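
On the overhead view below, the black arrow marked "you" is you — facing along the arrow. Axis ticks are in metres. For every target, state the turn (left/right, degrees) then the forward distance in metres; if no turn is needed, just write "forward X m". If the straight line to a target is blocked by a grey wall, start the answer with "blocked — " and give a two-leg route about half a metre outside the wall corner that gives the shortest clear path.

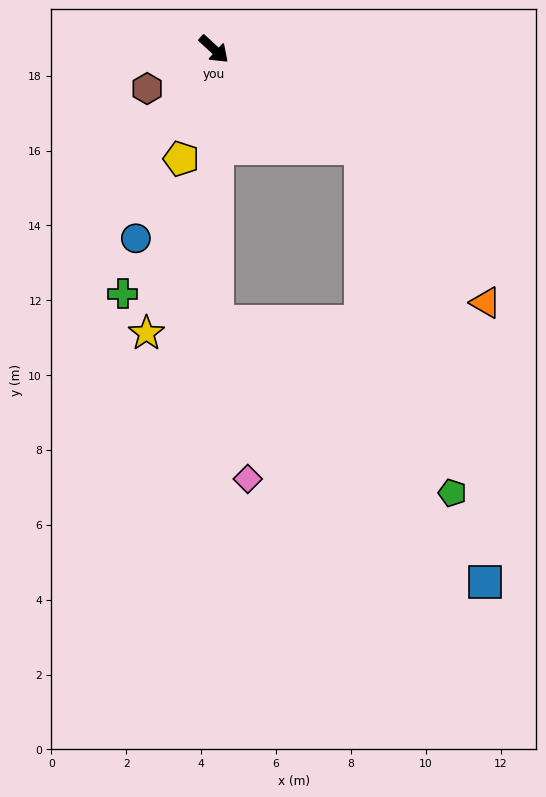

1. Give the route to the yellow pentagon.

turn right 64°, forward 3.1 m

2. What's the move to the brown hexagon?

turn right 107°, forward 2.1 m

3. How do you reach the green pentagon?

blocked — turn left 8°, forward 4.7 m, then turn right 40°, forward 9.5 m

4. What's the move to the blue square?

blocked — turn right 47°, forward 7.3 m, then turn left 45°, forward 10.0 m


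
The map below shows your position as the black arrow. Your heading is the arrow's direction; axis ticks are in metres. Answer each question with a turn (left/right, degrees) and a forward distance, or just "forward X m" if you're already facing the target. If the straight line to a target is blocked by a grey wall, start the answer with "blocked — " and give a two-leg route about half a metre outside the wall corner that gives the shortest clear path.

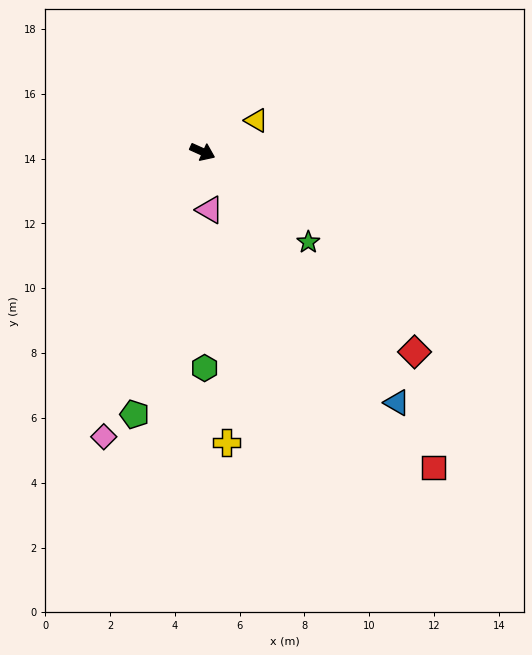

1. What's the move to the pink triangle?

turn right 59°, forward 1.8 m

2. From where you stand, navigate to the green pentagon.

turn right 80°, forward 8.4 m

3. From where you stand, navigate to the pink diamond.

turn right 85°, forward 9.3 m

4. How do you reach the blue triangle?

turn right 28°, forward 9.8 m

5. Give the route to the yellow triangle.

turn left 54°, forward 1.9 m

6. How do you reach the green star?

turn right 16°, forward 4.3 m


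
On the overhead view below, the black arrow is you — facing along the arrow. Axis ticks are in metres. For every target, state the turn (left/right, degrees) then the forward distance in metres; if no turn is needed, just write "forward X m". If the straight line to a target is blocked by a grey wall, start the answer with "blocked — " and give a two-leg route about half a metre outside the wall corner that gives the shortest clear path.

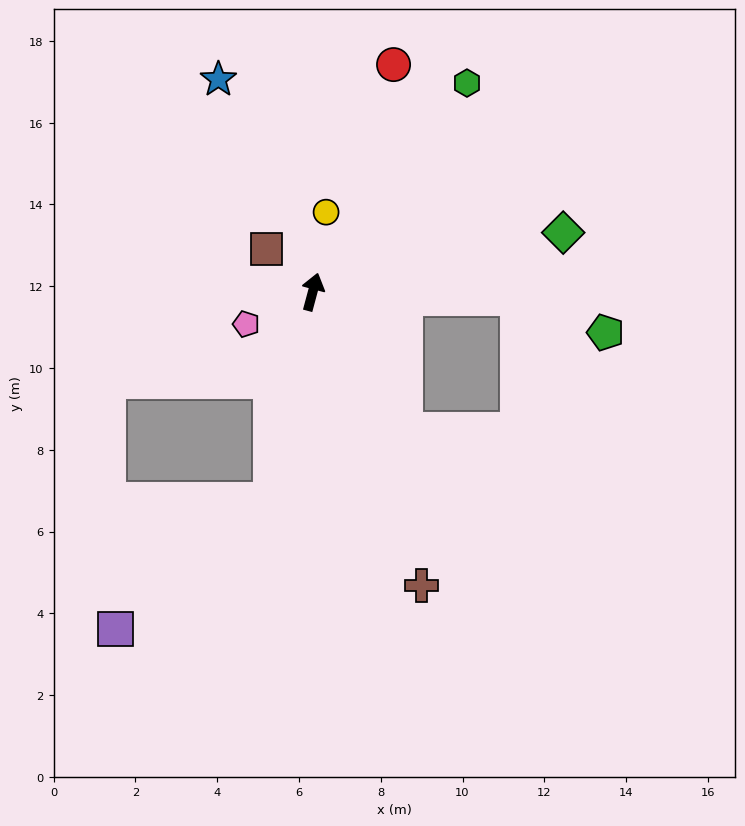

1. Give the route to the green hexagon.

turn right 21°, forward 6.4 m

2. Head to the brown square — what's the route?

turn left 62°, forward 1.5 m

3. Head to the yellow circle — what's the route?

turn left 5°, forward 2.0 m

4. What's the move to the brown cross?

turn right 145°, forward 7.7 m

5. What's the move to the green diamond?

turn right 62°, forward 6.3 m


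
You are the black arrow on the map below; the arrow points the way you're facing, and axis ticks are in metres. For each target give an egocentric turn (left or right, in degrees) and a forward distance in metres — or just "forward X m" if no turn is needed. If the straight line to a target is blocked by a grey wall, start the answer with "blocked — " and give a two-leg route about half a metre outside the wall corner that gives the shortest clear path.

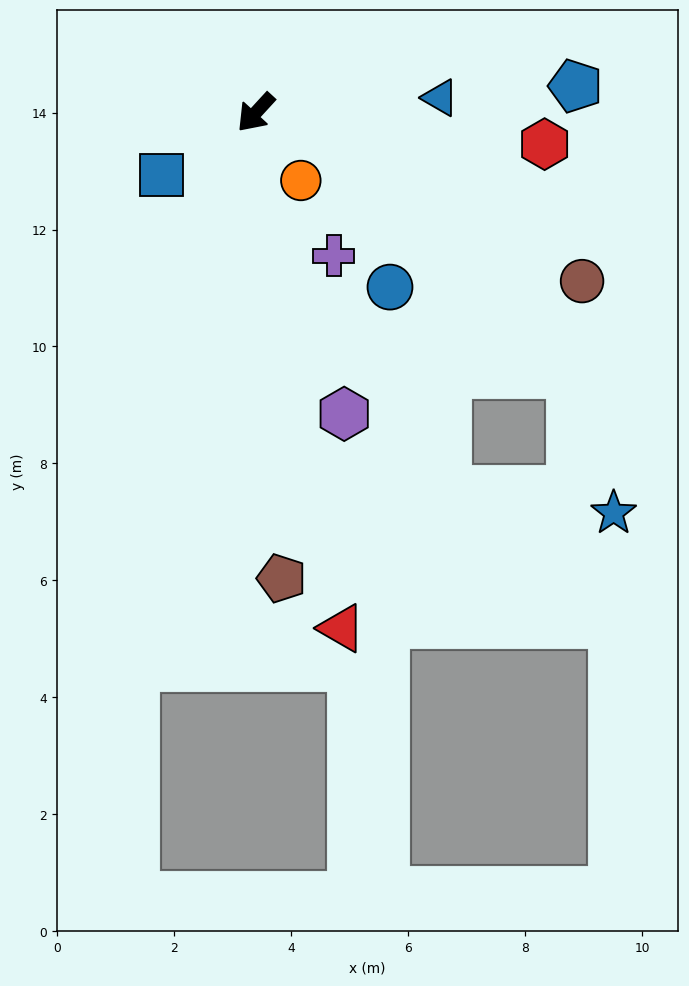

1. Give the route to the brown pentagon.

turn left 46°, forward 8.0 m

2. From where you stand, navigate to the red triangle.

turn left 52°, forward 8.9 m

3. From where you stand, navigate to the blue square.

turn right 14°, forward 1.9 m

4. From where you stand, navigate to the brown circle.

turn left 105°, forward 6.3 m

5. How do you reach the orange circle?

turn left 76°, forward 1.4 m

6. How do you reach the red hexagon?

turn left 126°, forward 5.0 m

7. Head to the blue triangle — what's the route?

turn left 137°, forward 3.2 m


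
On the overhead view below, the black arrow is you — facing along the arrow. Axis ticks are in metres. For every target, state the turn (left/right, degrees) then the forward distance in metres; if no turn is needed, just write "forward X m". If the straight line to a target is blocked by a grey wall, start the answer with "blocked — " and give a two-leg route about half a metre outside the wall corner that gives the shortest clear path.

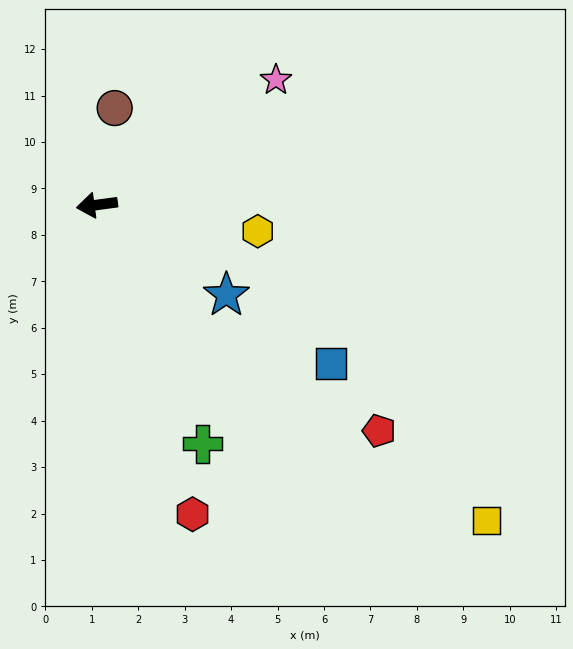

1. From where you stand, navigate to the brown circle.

turn right 108°, forward 2.1 m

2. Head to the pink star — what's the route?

turn right 153°, forward 4.7 m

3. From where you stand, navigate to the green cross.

turn left 106°, forward 5.6 m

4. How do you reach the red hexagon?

turn left 100°, forward 7.0 m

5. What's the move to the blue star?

turn left 138°, forward 3.4 m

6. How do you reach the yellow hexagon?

turn left 163°, forward 3.5 m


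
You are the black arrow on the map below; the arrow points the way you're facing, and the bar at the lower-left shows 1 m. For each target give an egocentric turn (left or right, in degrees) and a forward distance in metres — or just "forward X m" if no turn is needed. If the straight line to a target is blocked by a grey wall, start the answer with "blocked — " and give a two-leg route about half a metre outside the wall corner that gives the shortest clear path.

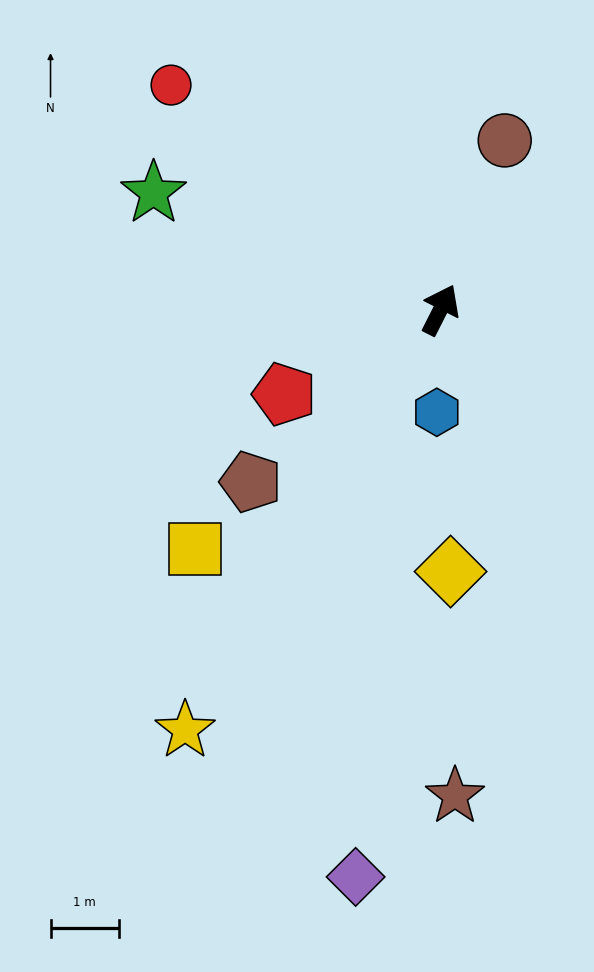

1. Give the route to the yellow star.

turn left 176°, forward 7.2 m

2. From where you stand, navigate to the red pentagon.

turn left 145°, forward 2.6 m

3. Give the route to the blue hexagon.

turn right 155°, forward 1.5 m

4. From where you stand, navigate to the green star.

turn left 95°, forward 4.5 m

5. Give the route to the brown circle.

turn left 6°, forward 2.6 m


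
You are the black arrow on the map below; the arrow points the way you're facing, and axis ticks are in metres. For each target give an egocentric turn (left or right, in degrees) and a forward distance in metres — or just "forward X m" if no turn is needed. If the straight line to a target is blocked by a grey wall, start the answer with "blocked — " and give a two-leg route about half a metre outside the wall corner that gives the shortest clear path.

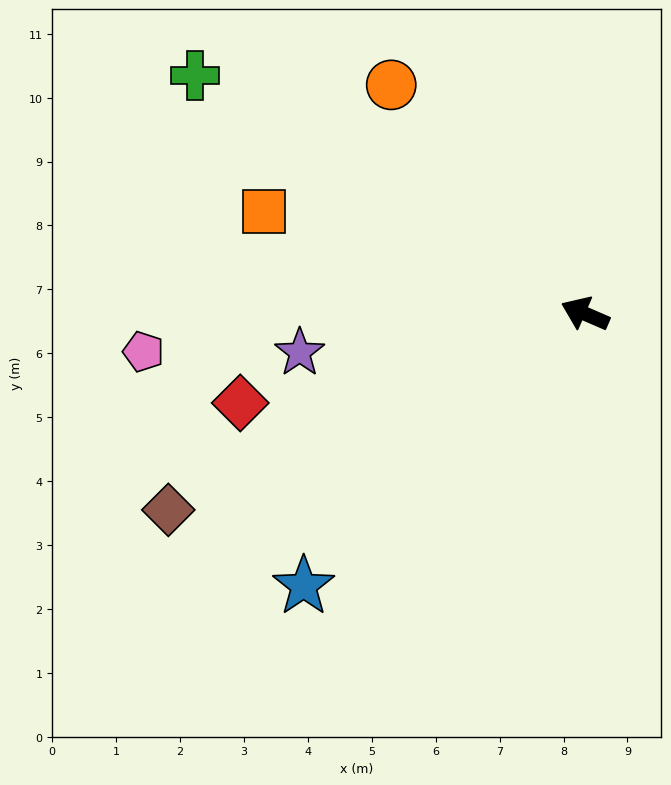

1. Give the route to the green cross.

turn right 8°, forward 7.2 m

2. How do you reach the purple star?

turn left 31°, forward 4.5 m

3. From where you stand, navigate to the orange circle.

turn right 26°, forward 4.7 m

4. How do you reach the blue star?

turn left 67°, forward 6.1 m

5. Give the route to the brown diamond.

turn left 49°, forward 7.2 m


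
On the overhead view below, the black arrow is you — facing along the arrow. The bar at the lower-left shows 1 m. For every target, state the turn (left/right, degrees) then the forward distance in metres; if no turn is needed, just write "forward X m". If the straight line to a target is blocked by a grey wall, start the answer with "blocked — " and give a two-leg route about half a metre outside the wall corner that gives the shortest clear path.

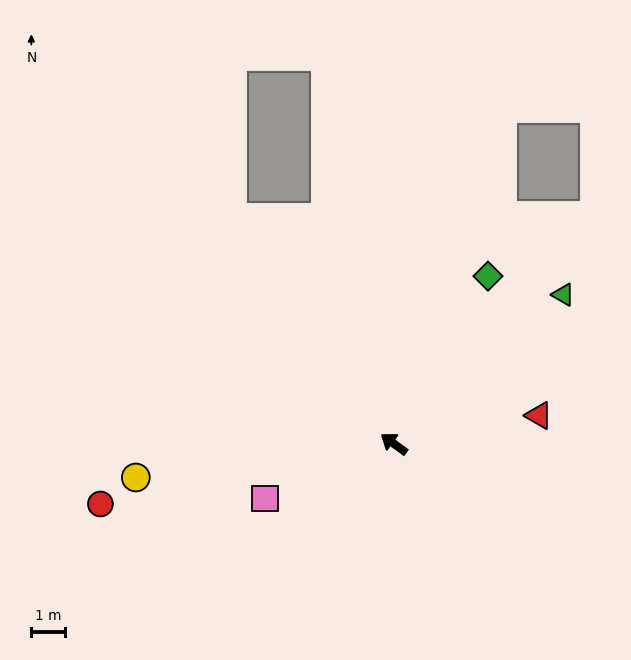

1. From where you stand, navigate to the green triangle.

turn right 103°, forward 6.7 m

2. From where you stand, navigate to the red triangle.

turn right 133°, forward 4.4 m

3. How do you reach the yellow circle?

turn left 43°, forward 7.7 m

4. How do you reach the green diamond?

turn right 83°, forward 5.7 m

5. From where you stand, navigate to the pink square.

turn left 59°, forward 4.1 m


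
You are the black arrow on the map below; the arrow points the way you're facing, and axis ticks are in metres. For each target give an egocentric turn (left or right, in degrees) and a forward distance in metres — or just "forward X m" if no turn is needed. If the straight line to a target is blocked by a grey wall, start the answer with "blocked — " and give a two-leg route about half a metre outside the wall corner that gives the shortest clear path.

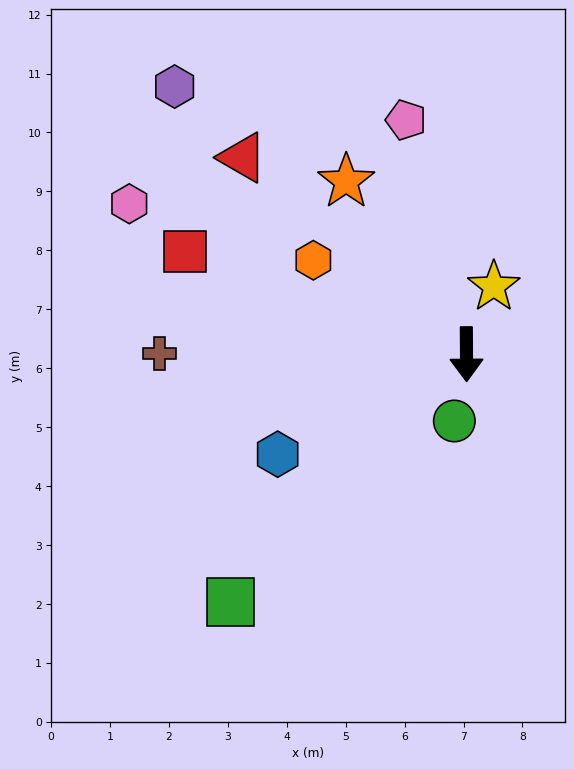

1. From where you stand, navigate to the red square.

turn right 110°, forward 5.1 m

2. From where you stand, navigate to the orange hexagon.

turn right 122°, forward 3.1 m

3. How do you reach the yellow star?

turn left 158°, forward 1.2 m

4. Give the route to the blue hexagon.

turn right 62°, forward 3.6 m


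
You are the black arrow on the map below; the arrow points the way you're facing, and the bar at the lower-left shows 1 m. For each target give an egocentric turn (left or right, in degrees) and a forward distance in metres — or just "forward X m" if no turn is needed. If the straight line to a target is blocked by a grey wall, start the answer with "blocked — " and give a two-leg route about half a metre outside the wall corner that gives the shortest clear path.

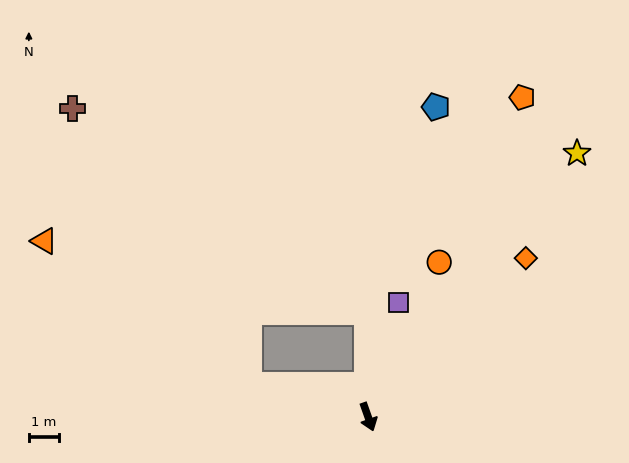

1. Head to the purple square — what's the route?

turn left 146°, forward 3.9 m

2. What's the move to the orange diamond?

turn left 116°, forward 7.3 m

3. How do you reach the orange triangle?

blocked — turn right 125°, forward 4.0 m, then turn right 19°, forward 8.2 m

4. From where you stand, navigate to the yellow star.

turn left 122°, forward 11.0 m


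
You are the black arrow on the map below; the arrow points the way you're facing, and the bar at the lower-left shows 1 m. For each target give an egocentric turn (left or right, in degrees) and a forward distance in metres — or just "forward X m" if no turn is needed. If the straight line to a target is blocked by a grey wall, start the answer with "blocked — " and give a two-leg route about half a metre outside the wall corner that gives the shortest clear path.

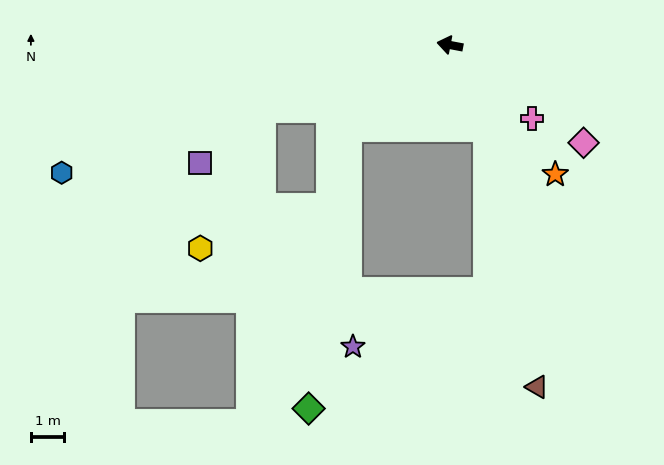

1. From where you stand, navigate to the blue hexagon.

turn left 29°, forward 12.2 m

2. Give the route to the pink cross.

turn left 149°, forward 3.3 m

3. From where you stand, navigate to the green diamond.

blocked — turn left 50°, forward 3.9 m, then turn left 43°, forward 8.5 m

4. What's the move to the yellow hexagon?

blocked — turn left 30°, forward 5.9 m, then turn left 47°, forward 4.6 m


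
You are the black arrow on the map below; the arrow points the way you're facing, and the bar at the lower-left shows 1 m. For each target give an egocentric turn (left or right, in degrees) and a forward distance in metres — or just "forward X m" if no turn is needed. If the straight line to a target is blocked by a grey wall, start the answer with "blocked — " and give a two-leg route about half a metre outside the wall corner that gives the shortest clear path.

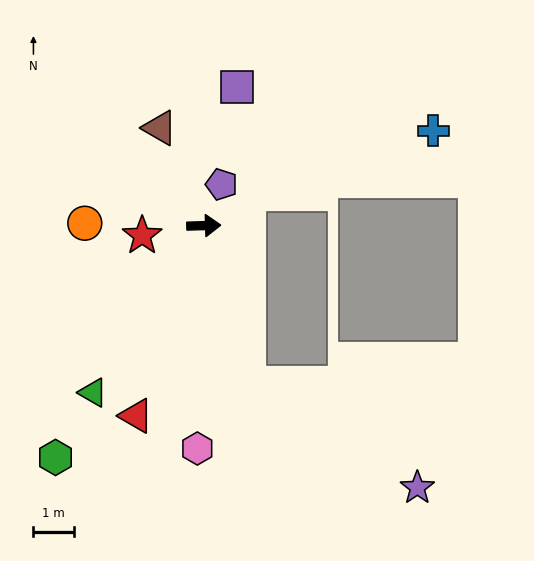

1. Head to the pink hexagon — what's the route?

turn right 93°, forward 5.6 m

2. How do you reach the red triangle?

turn right 111°, forward 5.0 m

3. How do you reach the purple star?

blocked — turn right 76°, forward 4.1 m, then turn left 42°, forward 4.9 m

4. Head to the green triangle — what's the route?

turn right 125°, forward 5.0 m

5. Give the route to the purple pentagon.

turn left 65°, forward 1.1 m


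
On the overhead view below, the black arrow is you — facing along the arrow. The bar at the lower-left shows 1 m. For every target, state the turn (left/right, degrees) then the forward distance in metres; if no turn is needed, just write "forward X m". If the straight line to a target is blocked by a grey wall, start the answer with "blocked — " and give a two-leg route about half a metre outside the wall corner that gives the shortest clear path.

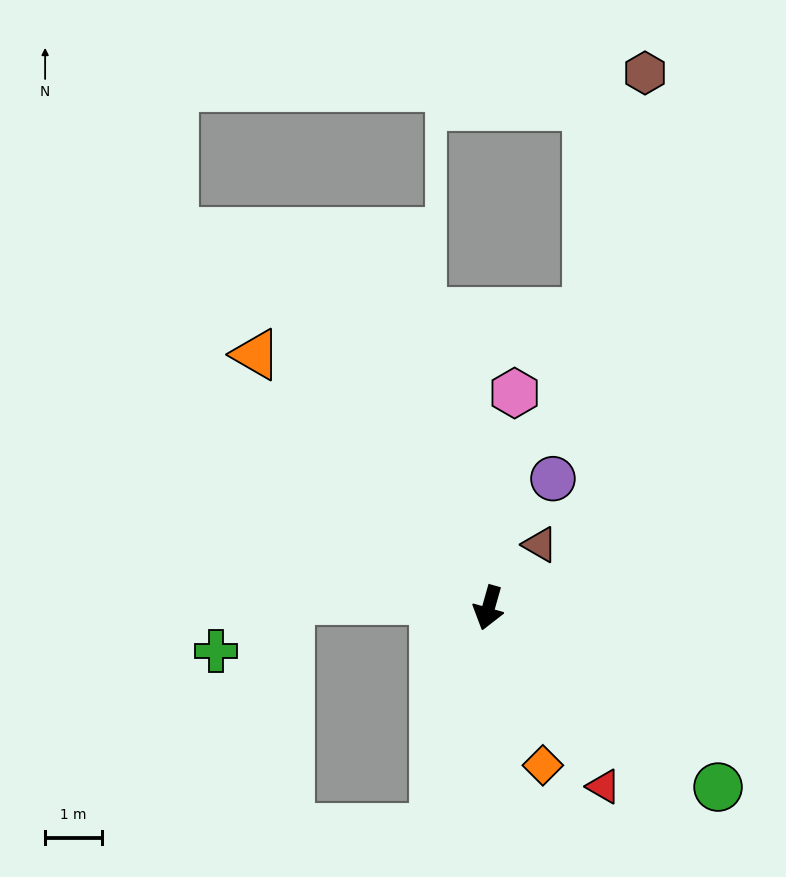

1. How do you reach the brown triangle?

turn left 157°, forward 1.4 m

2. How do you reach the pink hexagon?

turn right 171°, forward 3.8 m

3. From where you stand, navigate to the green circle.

turn left 68°, forward 5.1 m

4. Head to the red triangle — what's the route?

turn left 49°, forward 3.7 m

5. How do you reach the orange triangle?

turn right 122°, forward 6.0 m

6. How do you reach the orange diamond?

turn left 35°, forward 2.9 m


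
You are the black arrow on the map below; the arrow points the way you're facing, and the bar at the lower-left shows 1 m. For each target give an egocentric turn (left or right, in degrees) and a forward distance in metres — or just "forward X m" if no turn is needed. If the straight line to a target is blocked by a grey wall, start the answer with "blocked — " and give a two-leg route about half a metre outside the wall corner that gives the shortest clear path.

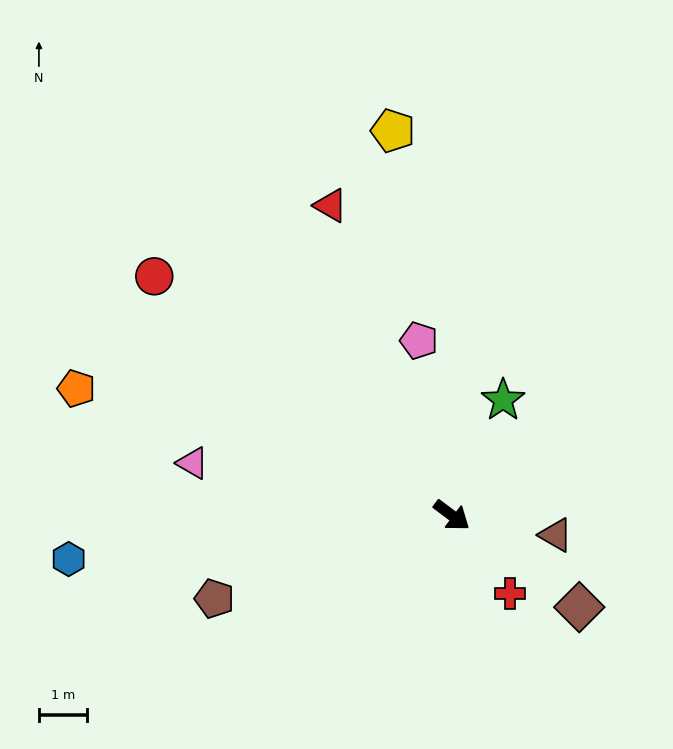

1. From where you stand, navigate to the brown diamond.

forward 3.3 m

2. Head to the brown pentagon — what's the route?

turn right 124°, forward 5.2 m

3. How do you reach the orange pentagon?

turn right 162°, forward 8.3 m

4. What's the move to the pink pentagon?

turn left 138°, forward 3.7 m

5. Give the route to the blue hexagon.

turn right 137°, forward 8.0 m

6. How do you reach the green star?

turn left 103°, forward 2.6 m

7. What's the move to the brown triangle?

turn left 26°, forward 2.2 m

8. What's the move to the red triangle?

turn left 148°, forward 6.9 m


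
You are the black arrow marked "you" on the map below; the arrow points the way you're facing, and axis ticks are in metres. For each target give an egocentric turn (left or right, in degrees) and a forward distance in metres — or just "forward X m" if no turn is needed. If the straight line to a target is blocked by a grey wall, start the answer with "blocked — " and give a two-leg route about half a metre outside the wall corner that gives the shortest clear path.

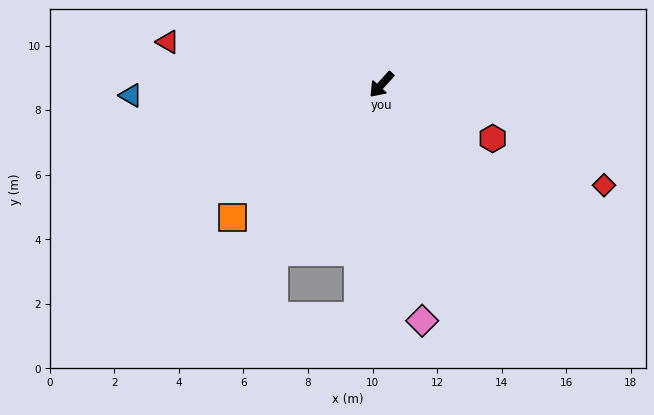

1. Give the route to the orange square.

turn right 6°, forward 6.2 m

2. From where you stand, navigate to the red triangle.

turn right 59°, forward 6.8 m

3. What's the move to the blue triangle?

turn right 45°, forward 7.8 m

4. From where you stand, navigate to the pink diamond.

turn left 52°, forward 7.4 m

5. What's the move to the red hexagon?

turn left 107°, forward 3.8 m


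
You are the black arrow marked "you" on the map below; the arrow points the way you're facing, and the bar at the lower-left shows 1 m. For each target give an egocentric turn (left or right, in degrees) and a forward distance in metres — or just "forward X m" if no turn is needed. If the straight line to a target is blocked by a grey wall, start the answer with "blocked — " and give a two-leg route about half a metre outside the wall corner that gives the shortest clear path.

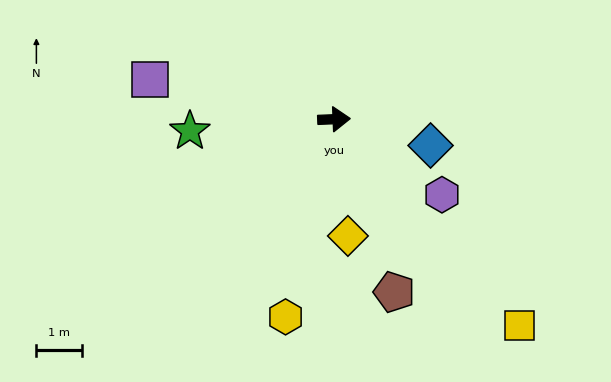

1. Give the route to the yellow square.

turn right 50°, forward 6.1 m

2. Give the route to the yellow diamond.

turn right 86°, forward 2.6 m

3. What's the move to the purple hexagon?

turn right 37°, forward 2.9 m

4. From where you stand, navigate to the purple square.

turn left 165°, forward 4.2 m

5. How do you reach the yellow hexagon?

turn right 106°, forward 4.5 m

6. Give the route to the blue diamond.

turn right 18°, forward 2.2 m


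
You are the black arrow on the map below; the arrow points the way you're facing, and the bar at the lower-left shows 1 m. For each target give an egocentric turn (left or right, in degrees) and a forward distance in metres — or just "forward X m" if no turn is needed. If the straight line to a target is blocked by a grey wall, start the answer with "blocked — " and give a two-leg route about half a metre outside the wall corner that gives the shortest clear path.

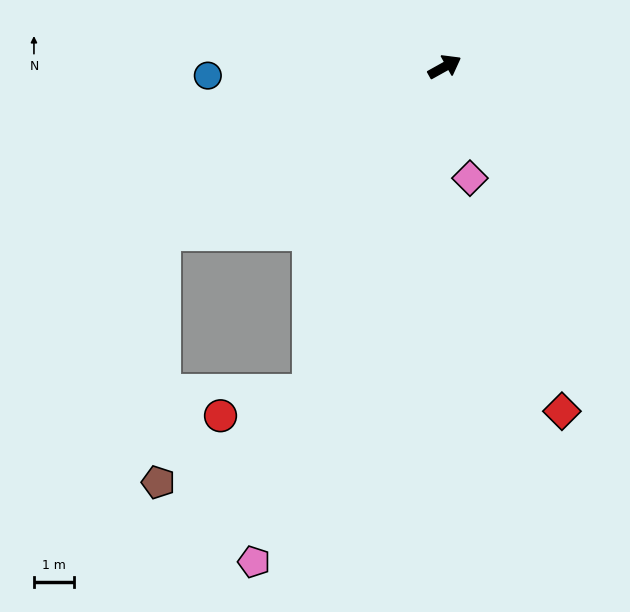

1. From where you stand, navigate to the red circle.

blocked — turn right 142°, forward 8.8 m, then turn right 51°, forward 2.3 m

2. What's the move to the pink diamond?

turn right 106°, forward 2.9 m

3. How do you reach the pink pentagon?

turn right 140°, forward 13.3 m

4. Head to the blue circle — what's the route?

turn left 153°, forward 5.9 m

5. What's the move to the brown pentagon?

blocked — turn right 142°, forward 8.8 m, then turn right 36°, forward 4.4 m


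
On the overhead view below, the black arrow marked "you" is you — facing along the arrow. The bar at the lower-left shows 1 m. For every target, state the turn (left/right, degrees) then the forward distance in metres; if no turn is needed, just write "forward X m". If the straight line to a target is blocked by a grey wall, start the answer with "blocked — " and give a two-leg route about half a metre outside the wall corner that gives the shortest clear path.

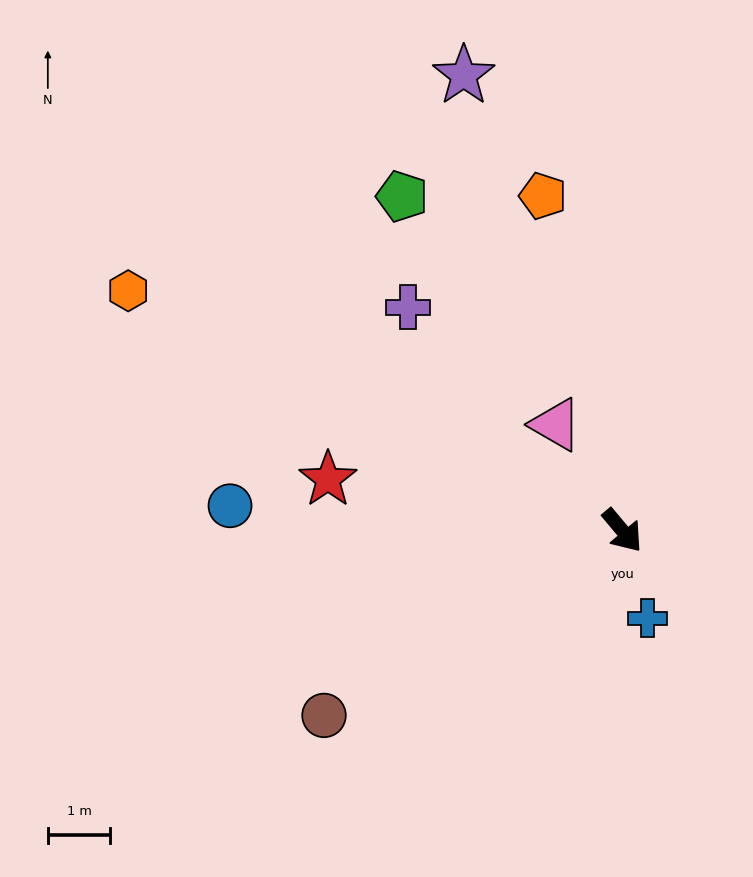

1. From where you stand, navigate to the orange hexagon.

turn right 156°, forward 8.8 m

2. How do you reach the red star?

turn right 140°, forward 4.8 m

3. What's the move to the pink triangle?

turn left 172°, forward 2.0 m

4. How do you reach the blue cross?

turn right 24°, forward 1.5 m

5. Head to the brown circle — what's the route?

turn right 98°, forward 5.6 m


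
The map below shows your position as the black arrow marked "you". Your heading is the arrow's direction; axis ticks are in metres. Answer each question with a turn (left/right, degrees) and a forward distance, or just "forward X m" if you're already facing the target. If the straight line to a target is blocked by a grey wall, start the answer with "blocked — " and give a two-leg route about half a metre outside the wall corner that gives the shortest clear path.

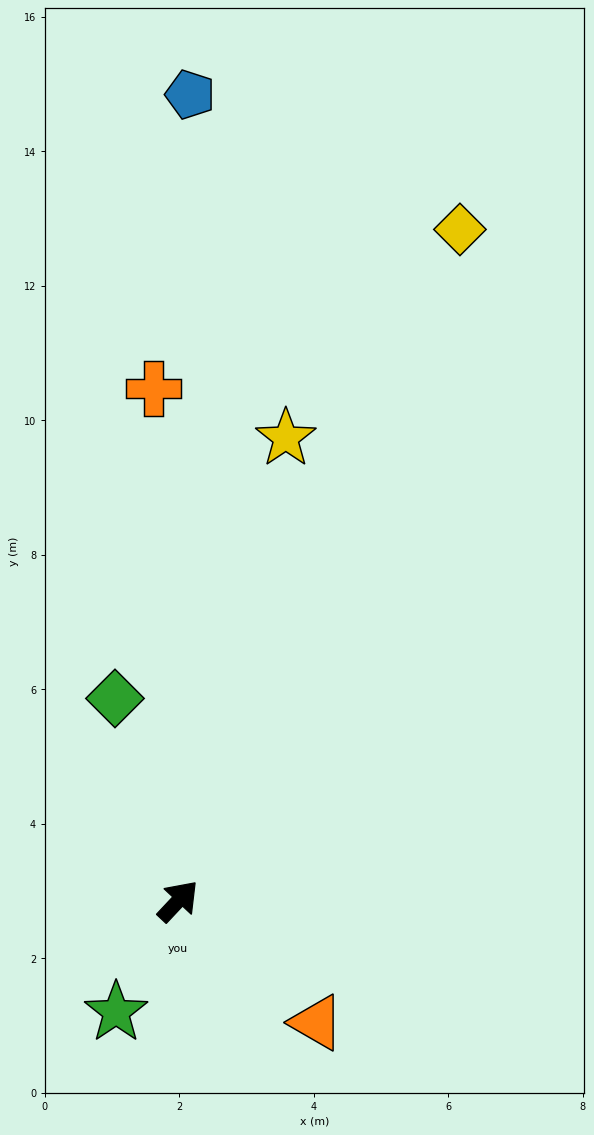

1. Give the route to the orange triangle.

turn right 88°, forward 2.7 m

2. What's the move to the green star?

turn right 166°, forward 1.9 m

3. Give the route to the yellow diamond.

turn left 20°, forward 10.8 m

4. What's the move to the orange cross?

turn left 46°, forward 7.6 m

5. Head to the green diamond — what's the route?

turn left 60°, forward 3.2 m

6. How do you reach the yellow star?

turn left 30°, forward 7.1 m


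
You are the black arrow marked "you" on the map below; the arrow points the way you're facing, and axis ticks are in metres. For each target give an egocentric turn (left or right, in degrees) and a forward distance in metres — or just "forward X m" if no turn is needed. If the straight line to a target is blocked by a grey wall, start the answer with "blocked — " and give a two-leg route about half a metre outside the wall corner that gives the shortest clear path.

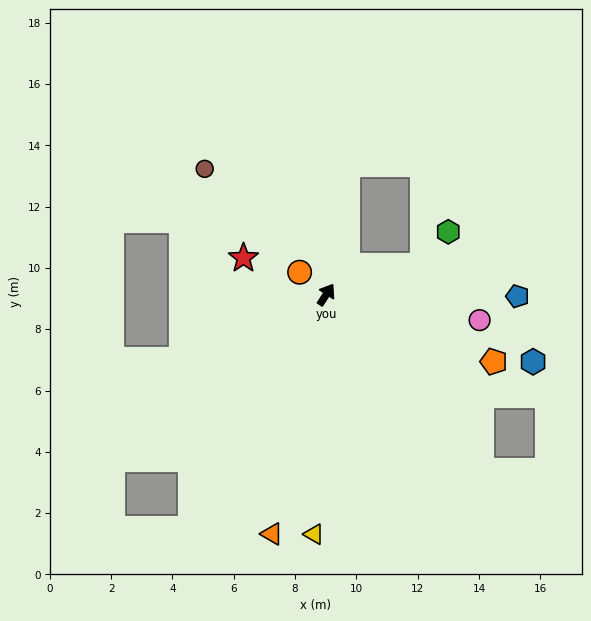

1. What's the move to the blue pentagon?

turn right 58°, forward 6.2 m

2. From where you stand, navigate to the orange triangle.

turn right 160°, forward 8.0 m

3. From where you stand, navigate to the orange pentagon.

turn right 79°, forward 5.9 m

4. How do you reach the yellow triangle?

turn right 150°, forward 7.8 m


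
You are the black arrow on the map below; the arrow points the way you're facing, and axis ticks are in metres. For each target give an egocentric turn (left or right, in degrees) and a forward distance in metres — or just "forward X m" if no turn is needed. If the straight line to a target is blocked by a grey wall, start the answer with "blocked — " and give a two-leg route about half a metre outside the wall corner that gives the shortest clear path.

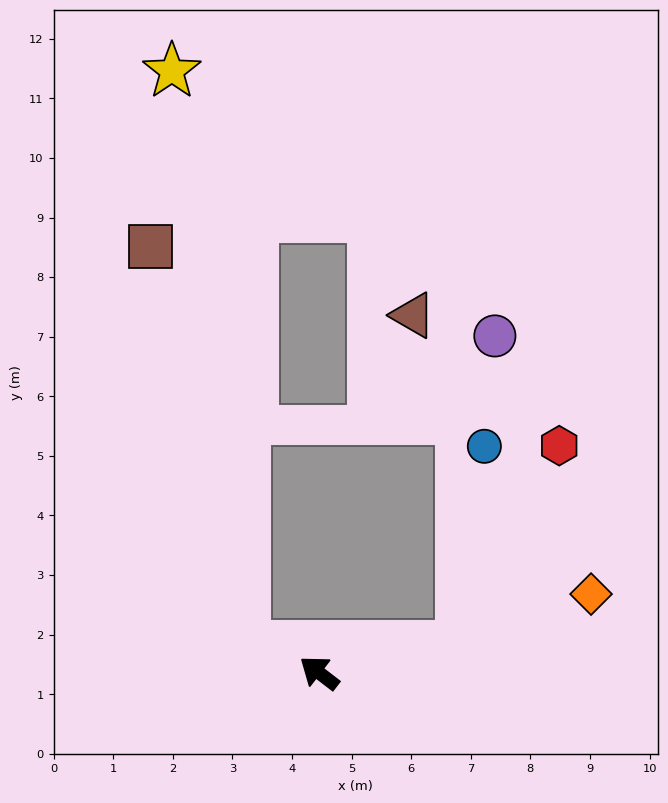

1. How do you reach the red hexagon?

blocked — turn right 132°, forward 2.4 m, then turn left 53°, forward 3.7 m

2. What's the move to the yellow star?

blocked — turn left 18°, forward 1.3 m, then turn right 63°, forward 9.7 m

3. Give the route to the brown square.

blocked — turn left 18°, forward 1.3 m, then turn right 57°, forward 6.9 m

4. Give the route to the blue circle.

blocked — turn right 132°, forward 2.4 m, then turn left 73°, forward 3.4 m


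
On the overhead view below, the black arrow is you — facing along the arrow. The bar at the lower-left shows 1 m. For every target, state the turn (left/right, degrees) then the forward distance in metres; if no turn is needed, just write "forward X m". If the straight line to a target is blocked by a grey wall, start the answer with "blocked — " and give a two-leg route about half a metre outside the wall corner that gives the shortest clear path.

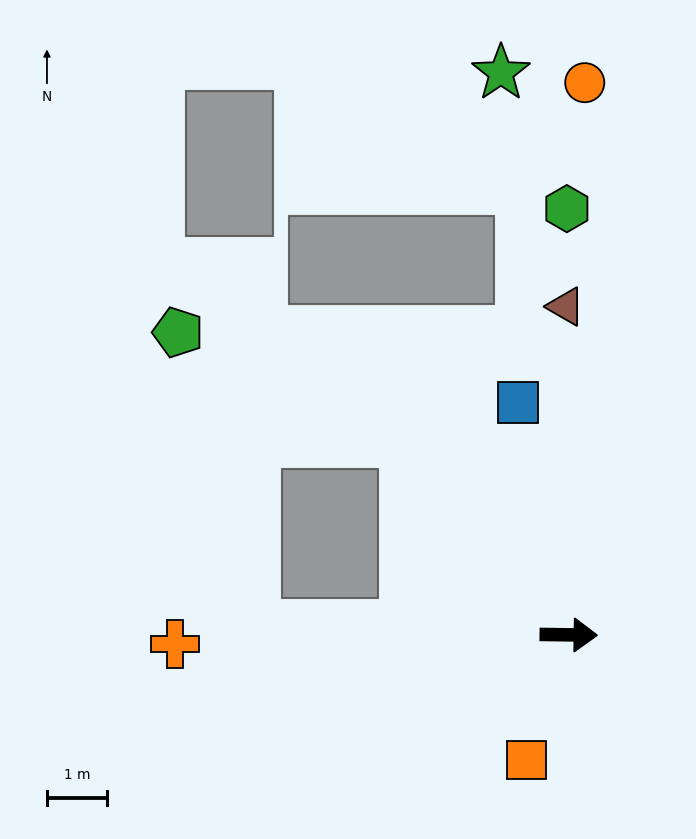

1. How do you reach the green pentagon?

blocked — turn left 131°, forward 4.2 m, then turn left 24°, forward 4.2 m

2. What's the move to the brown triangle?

turn left 91°, forward 5.5 m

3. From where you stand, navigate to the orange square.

turn right 108°, forward 2.2 m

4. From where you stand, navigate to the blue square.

turn left 103°, forward 4.0 m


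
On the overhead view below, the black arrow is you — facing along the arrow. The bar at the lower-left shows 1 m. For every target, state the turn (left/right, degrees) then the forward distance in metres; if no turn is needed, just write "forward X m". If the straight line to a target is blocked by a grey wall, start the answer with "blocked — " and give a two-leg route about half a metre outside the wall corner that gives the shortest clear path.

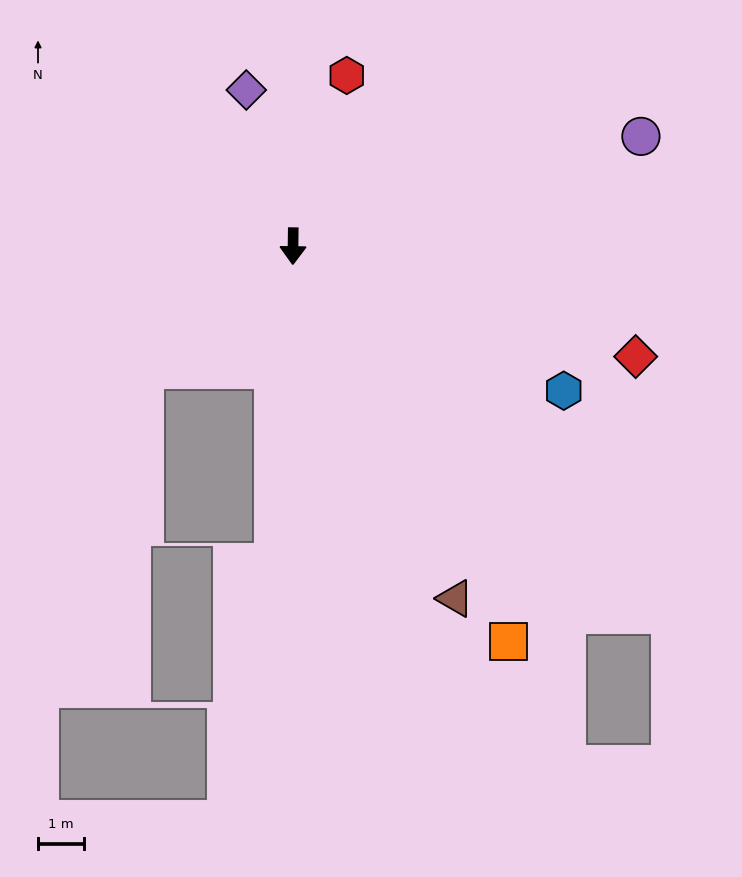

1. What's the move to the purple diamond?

turn right 163°, forward 3.6 m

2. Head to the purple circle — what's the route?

turn left 108°, forward 8.0 m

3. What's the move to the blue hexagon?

turn left 63°, forward 6.7 m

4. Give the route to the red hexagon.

turn left 163°, forward 3.9 m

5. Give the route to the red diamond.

turn left 73°, forward 7.9 m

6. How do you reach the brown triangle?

turn left 25°, forward 8.5 m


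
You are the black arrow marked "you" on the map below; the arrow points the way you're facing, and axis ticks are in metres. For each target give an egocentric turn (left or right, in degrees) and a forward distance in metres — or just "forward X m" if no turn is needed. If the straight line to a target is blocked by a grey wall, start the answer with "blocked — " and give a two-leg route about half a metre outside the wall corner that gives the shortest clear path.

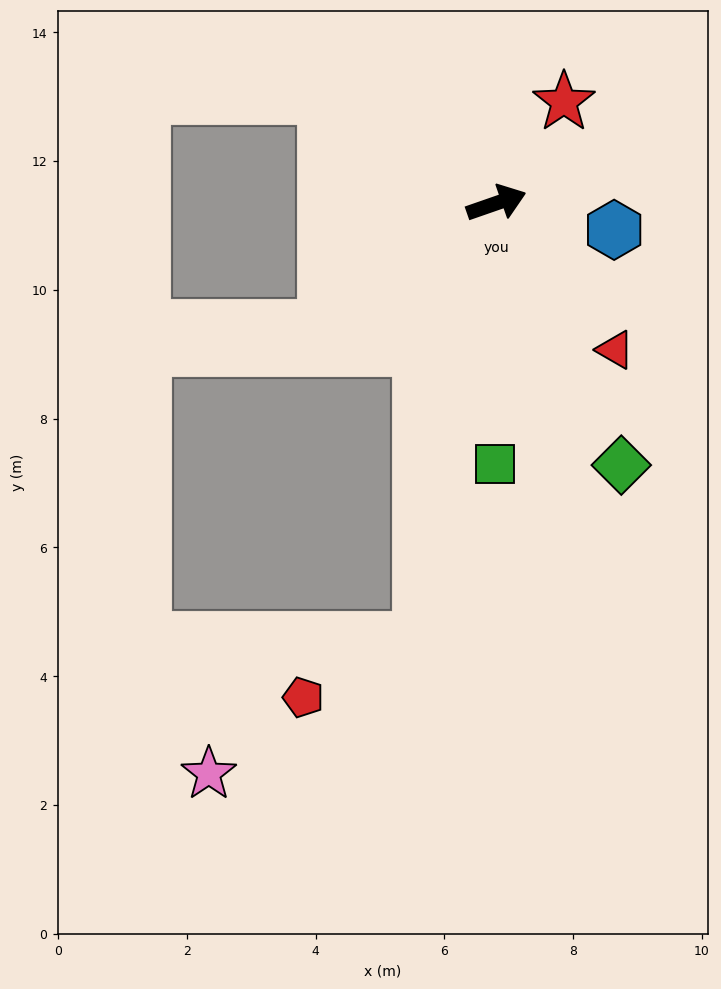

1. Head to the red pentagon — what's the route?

blocked — turn right 119°, forward 6.9 m, then turn right 54°, forward 2.0 m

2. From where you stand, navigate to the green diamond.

turn right 84°, forward 4.5 m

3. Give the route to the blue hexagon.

turn right 32°, forward 1.9 m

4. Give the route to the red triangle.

turn right 70°, forward 2.9 m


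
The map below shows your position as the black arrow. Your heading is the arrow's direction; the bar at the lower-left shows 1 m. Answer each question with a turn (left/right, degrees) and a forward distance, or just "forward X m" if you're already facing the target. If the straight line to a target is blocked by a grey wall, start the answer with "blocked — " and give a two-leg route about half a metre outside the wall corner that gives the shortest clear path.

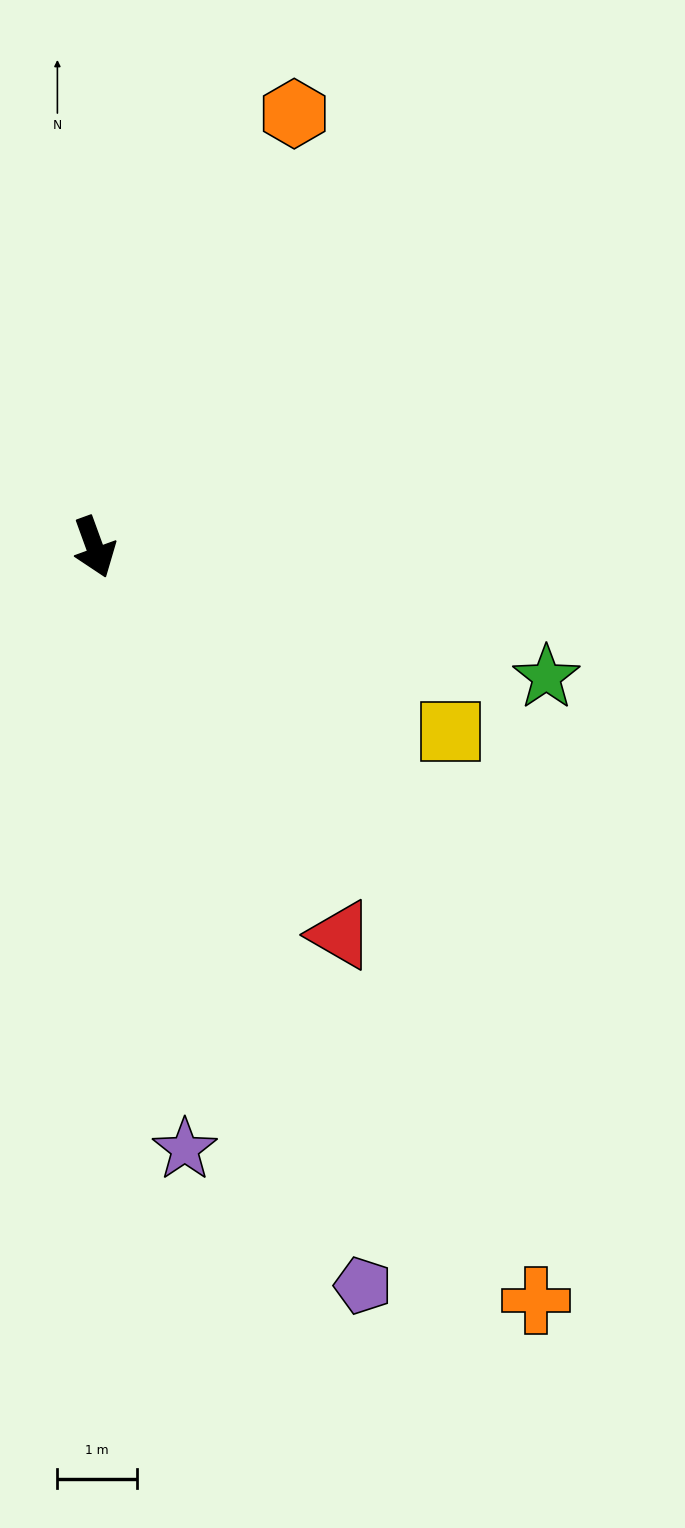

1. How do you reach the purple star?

turn right 11°, forward 7.7 m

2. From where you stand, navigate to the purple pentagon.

forward 9.9 m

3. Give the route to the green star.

turn left 54°, forward 5.9 m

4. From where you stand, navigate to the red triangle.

turn left 12°, forward 5.8 m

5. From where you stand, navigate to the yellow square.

turn left 43°, forward 5.1 m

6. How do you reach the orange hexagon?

turn left 135°, forward 6.0 m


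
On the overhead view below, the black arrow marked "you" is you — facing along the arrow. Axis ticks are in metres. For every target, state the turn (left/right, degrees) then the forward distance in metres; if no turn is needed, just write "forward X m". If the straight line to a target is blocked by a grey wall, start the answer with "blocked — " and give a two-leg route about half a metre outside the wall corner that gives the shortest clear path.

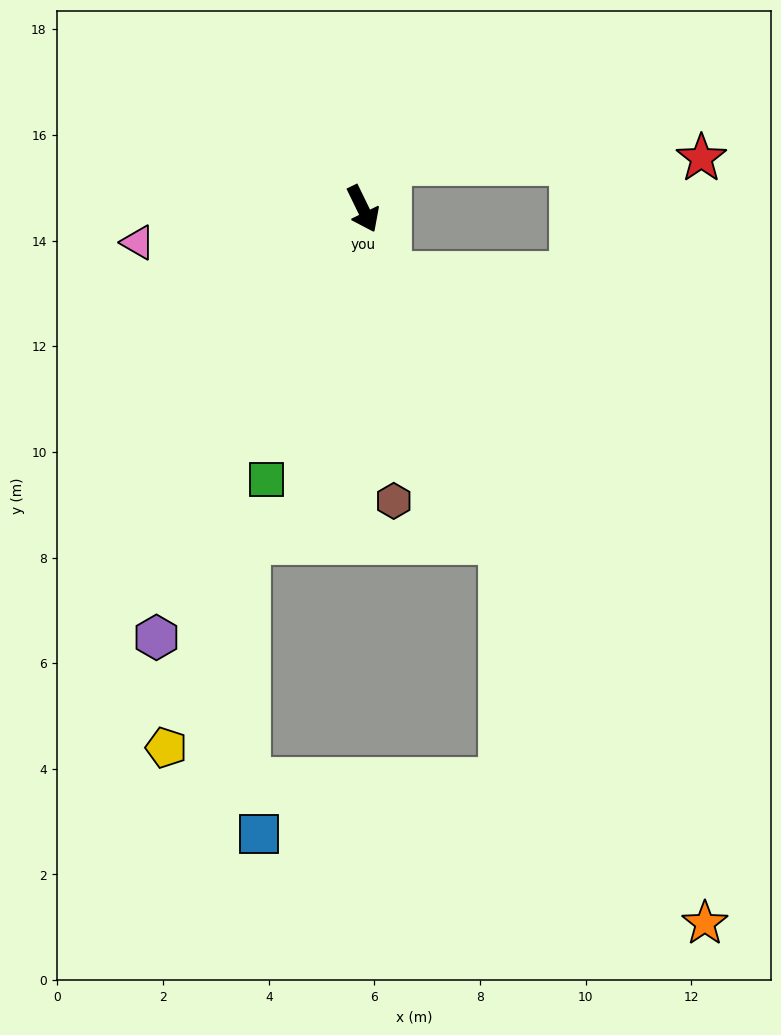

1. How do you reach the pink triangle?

turn right 107°, forward 4.3 m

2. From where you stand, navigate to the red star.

blocked — turn left 125°, forward 1.0 m, then turn right 60°, forward 5.9 m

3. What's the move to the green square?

turn right 45°, forward 5.4 m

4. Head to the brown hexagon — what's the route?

turn right 20°, forward 5.6 m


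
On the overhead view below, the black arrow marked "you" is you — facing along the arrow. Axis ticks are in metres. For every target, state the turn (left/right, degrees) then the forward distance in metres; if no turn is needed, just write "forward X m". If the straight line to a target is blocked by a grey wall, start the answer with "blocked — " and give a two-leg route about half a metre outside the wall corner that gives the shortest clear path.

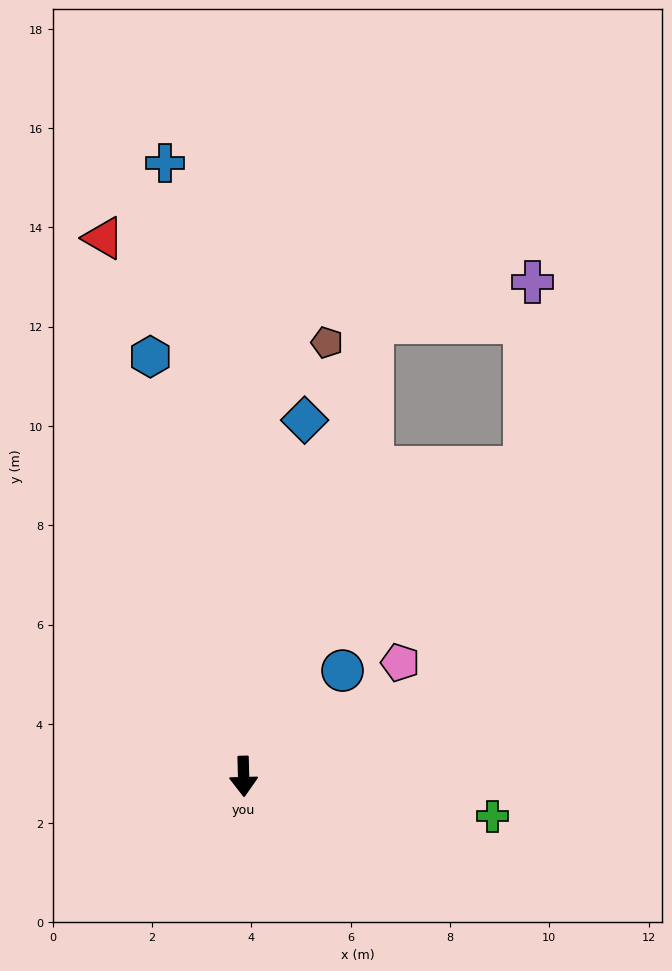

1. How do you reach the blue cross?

turn right 174°, forward 12.5 m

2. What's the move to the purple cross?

blocked — turn left 163°, forward 9.5 m, then turn right 60°, forward 3.3 m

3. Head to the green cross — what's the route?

turn left 79°, forward 5.1 m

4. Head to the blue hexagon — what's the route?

turn right 169°, forward 8.7 m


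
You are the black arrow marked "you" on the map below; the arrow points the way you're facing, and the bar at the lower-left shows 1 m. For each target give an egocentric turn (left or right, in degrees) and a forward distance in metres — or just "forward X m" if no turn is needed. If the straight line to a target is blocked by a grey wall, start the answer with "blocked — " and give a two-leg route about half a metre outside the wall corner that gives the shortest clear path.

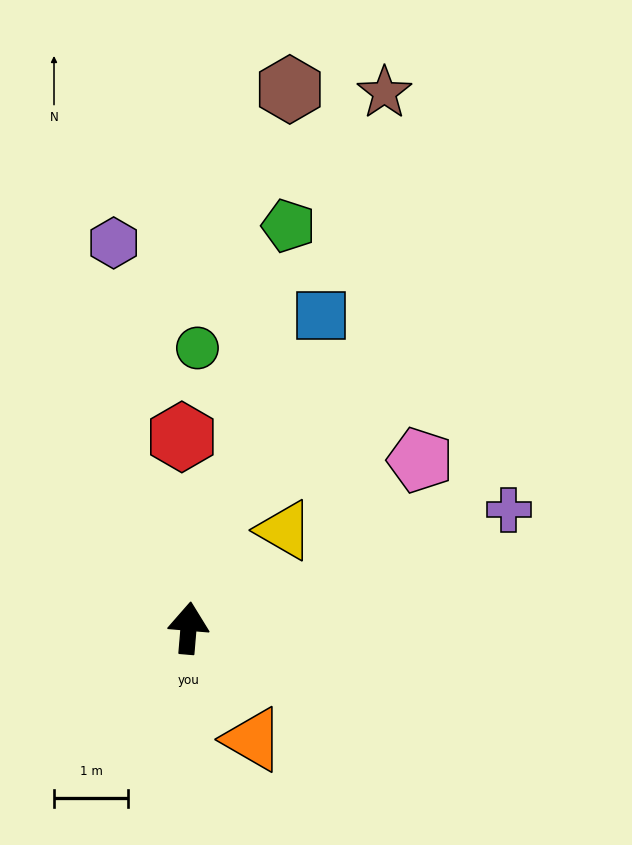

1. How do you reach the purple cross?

turn right 65°, forward 4.6 m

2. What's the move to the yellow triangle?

turn right 40°, forward 1.8 m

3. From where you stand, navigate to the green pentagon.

turn right 9°, forward 5.6 m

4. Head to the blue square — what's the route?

turn right 18°, forward 4.6 m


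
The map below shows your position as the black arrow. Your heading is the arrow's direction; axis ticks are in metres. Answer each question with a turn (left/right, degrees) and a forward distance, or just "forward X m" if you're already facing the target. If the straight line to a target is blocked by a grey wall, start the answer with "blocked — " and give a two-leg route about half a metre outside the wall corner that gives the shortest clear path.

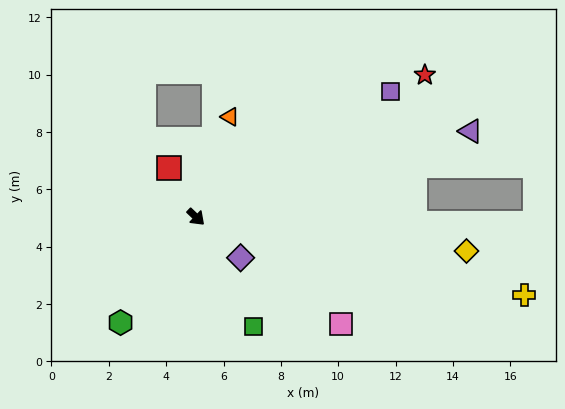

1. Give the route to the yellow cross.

turn left 30°, forward 11.8 m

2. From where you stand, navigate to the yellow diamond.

turn left 36°, forward 9.5 m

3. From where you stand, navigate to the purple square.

turn left 77°, forward 8.1 m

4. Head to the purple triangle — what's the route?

turn left 61°, forward 10.0 m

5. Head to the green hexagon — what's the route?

turn right 82°, forward 4.5 m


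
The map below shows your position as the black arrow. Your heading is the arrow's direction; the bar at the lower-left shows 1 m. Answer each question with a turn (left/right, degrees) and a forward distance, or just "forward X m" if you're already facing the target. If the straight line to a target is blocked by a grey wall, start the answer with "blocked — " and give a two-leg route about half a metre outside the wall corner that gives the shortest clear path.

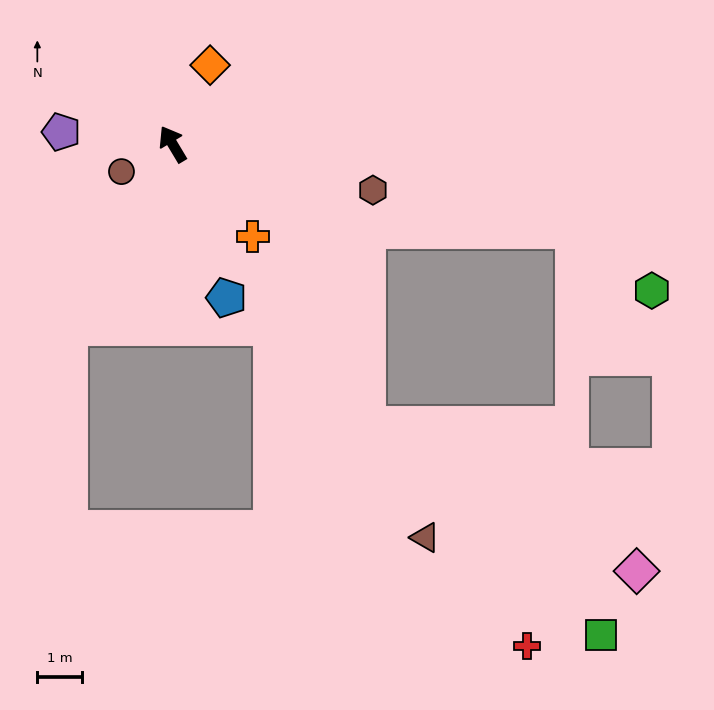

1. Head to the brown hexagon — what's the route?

turn right 134°, forward 4.6 m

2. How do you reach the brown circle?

turn left 87°, forward 1.3 m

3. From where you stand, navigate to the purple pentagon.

turn left 53°, forward 2.5 m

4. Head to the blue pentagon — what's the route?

turn left 168°, forward 3.7 m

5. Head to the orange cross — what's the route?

turn right 170°, forward 2.7 m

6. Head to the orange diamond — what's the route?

turn right 56°, forward 2.0 m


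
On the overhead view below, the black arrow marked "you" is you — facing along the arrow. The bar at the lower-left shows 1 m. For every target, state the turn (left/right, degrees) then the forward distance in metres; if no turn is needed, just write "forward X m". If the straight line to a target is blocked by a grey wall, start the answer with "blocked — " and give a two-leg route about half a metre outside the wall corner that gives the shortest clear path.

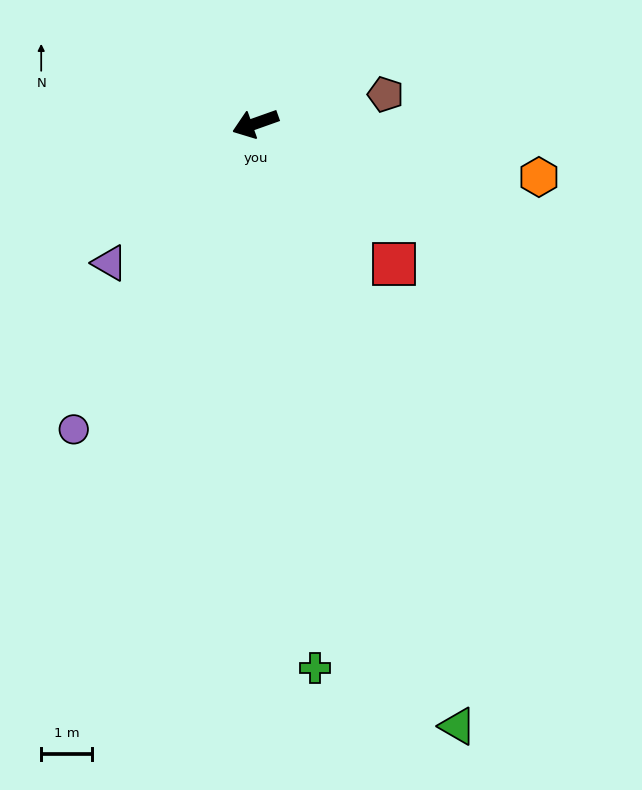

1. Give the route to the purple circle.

turn left 40°, forward 7.0 m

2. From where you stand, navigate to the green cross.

turn left 77°, forward 10.7 m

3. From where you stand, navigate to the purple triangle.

turn left 24°, forward 4.0 m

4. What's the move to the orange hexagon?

turn left 150°, forward 5.7 m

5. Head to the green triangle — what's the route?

turn left 89°, forward 12.5 m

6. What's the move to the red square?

turn left 115°, forward 3.9 m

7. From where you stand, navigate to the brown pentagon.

turn left 173°, forward 2.6 m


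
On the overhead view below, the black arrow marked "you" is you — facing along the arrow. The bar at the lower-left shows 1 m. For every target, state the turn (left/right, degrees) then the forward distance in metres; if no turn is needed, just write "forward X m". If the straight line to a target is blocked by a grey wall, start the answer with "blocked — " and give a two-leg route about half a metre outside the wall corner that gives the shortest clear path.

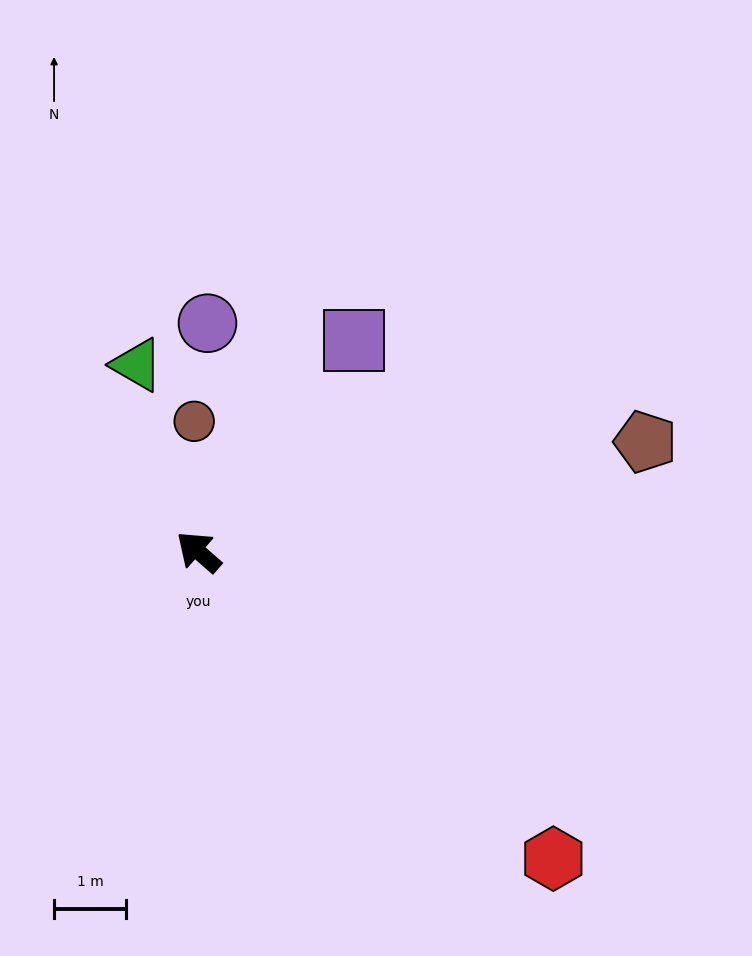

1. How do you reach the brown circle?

turn right 47°, forward 1.8 m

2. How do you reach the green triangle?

turn right 31°, forward 2.7 m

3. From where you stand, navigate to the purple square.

turn right 85°, forward 3.7 m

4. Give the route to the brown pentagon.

turn right 125°, forward 6.4 m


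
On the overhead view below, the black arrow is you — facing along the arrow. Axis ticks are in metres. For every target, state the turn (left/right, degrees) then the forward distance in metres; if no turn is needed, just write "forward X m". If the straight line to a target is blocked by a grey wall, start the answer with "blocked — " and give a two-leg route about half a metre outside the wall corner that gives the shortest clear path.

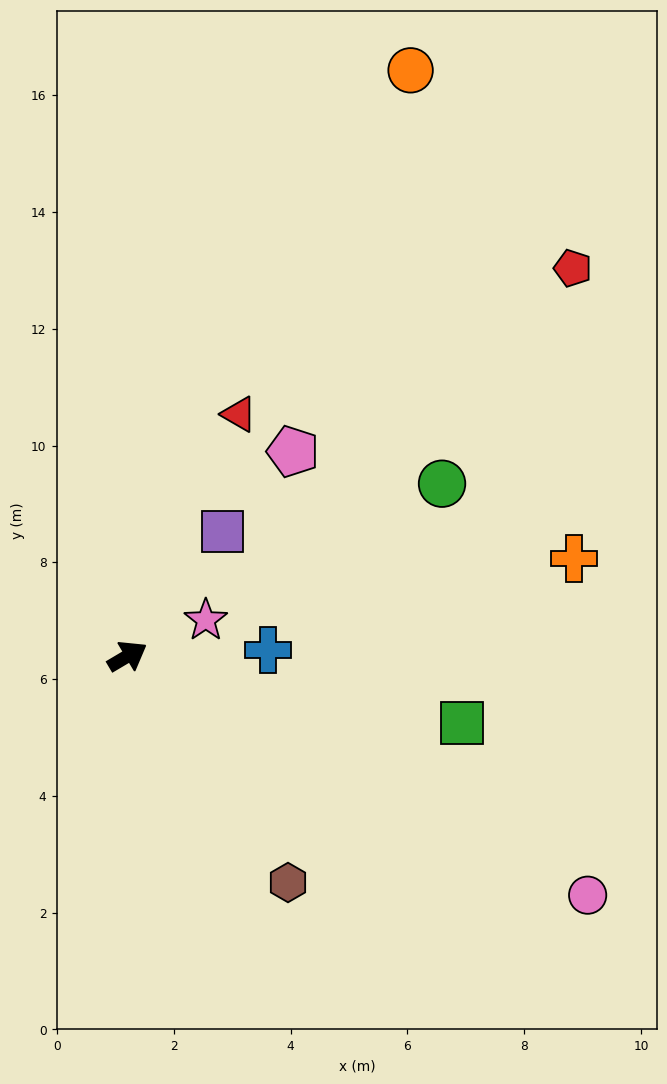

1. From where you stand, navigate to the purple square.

turn left 22°, forward 2.7 m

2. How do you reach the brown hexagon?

turn right 85°, forward 4.8 m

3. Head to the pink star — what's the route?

turn right 6°, forward 1.5 m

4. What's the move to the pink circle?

turn right 58°, forward 8.9 m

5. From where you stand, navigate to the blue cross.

turn right 28°, forward 2.4 m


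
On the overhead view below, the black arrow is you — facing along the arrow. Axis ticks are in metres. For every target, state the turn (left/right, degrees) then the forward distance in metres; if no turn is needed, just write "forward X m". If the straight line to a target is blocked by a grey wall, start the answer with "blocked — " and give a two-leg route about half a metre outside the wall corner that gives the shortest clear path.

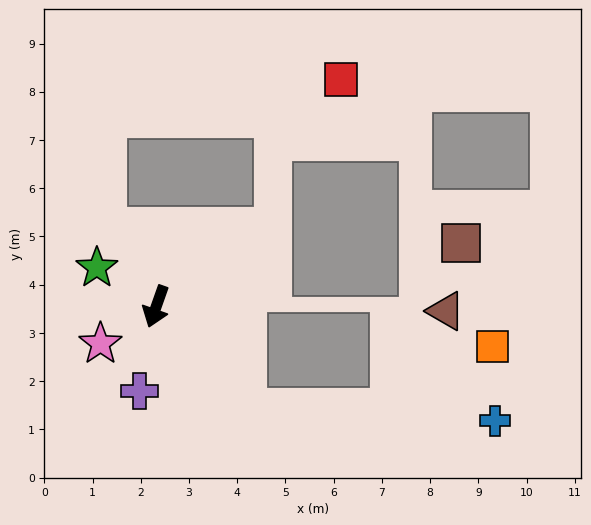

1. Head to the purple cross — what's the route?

turn left 8°, forward 1.8 m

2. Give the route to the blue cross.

blocked — turn left 61°, forward 2.8 m, then turn left 46°, forward 5.2 m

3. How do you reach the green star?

turn right 104°, forward 1.5 m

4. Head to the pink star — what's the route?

turn right 37°, forward 1.4 m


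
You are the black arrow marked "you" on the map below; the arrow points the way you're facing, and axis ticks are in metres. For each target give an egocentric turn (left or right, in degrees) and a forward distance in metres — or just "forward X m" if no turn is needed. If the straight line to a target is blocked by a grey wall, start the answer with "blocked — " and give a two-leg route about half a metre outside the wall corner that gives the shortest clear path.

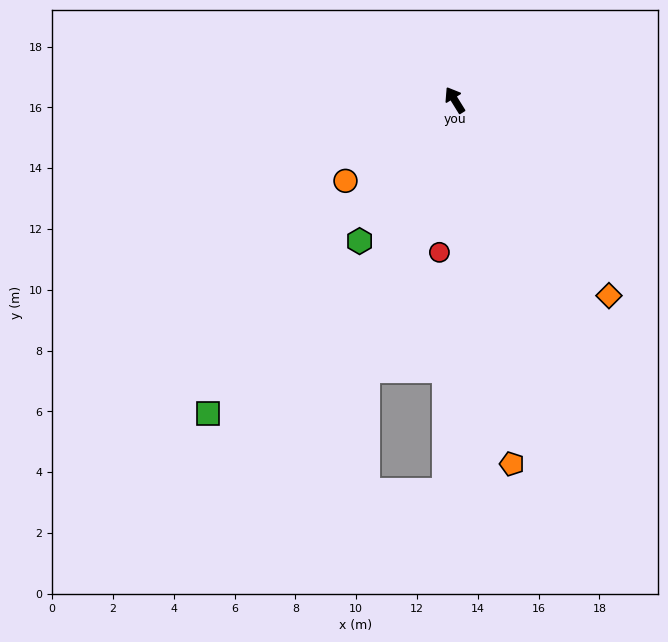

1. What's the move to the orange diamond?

turn right 174°, forward 8.2 m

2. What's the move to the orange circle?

turn left 95°, forward 4.5 m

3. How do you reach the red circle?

turn left 142°, forward 5.0 m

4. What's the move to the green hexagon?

turn left 114°, forward 5.6 m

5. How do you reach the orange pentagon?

turn left 157°, forward 12.1 m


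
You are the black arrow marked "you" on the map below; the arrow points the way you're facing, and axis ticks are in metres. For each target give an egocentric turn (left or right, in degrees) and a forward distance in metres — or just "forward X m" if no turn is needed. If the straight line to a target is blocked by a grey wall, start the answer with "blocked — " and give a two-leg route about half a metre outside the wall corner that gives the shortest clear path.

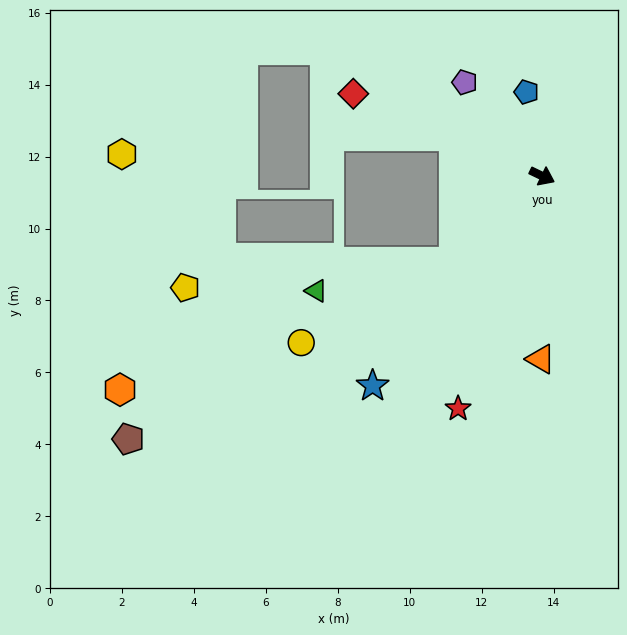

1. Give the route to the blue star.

turn right 103°, forward 7.5 m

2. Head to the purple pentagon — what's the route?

turn left 155°, forward 3.4 m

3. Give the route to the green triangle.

blocked — turn right 110°, forward 3.4 m, then turn right 33°, forward 3.9 m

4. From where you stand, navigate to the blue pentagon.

turn left 126°, forward 2.4 m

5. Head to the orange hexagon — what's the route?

blocked — turn right 110°, forward 3.4 m, then turn right 23°, forward 9.9 m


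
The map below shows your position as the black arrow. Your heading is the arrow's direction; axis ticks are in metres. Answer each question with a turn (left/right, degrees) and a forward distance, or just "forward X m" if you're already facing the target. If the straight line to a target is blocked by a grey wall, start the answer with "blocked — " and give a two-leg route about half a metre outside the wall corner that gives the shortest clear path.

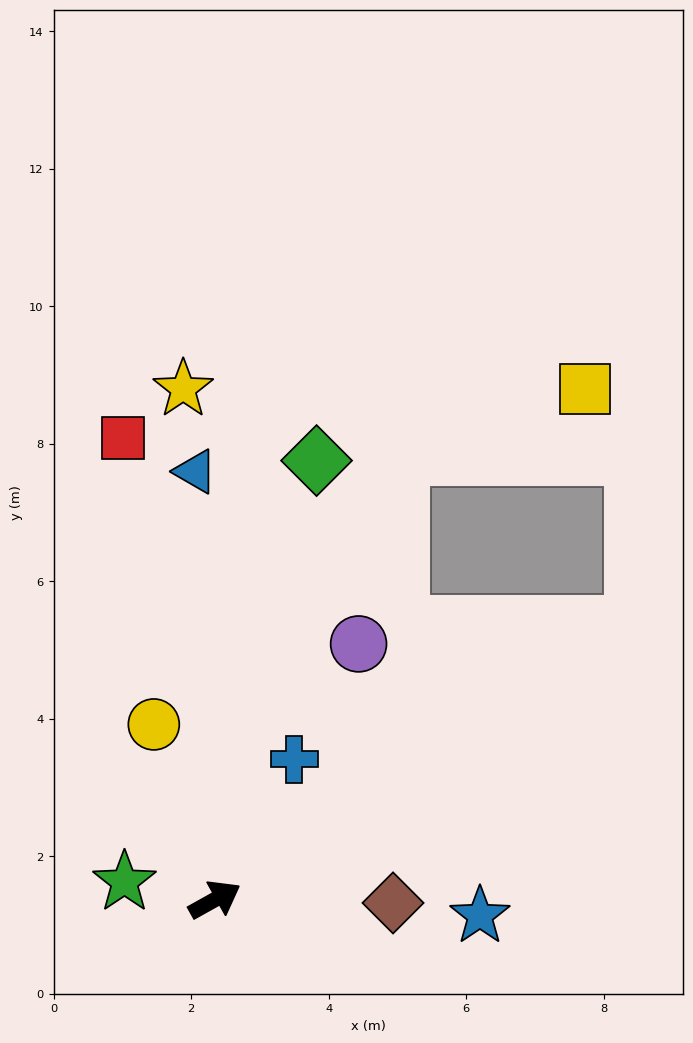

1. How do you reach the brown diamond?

turn right 30°, forward 2.6 m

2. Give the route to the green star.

turn left 140°, forward 1.3 m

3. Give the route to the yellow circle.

turn left 80°, forward 2.7 m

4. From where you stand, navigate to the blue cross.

turn left 31°, forward 2.3 m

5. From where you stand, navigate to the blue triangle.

turn left 63°, forward 6.2 m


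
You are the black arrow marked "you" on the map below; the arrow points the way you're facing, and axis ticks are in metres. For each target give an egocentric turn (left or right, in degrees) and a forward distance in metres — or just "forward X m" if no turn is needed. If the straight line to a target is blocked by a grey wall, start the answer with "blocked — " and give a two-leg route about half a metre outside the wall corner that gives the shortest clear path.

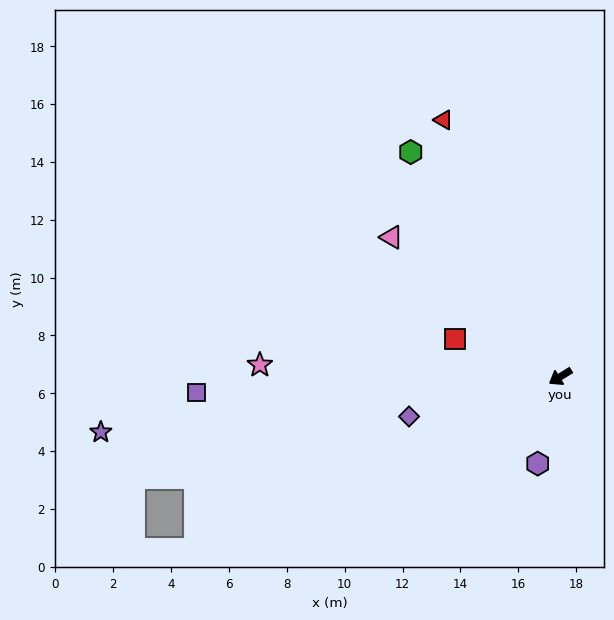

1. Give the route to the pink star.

turn right 34°, forward 10.4 m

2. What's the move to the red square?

turn right 51°, forward 3.9 m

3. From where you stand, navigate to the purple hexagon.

turn left 44°, forward 3.1 m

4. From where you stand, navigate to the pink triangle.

turn right 71°, forward 7.6 m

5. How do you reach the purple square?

turn right 29°, forward 12.6 m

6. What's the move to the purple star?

turn right 25°, forward 16.0 m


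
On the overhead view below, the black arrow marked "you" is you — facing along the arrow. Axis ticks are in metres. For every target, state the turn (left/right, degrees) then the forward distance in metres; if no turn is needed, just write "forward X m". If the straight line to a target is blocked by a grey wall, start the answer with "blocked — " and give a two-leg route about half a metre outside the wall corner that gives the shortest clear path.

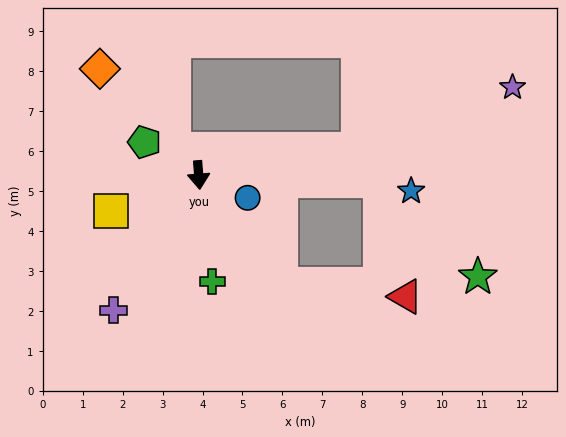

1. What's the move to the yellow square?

turn right 72°, forward 2.4 m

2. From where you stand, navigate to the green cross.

turn left 3°, forward 2.7 m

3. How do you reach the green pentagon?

turn right 126°, forward 1.6 m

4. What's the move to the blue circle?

turn left 61°, forward 1.4 m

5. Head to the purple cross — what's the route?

turn right 37°, forward 4.0 m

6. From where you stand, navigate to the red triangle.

blocked — turn left 33°, forward 3.4 m, then turn left 47°, forward 3.1 m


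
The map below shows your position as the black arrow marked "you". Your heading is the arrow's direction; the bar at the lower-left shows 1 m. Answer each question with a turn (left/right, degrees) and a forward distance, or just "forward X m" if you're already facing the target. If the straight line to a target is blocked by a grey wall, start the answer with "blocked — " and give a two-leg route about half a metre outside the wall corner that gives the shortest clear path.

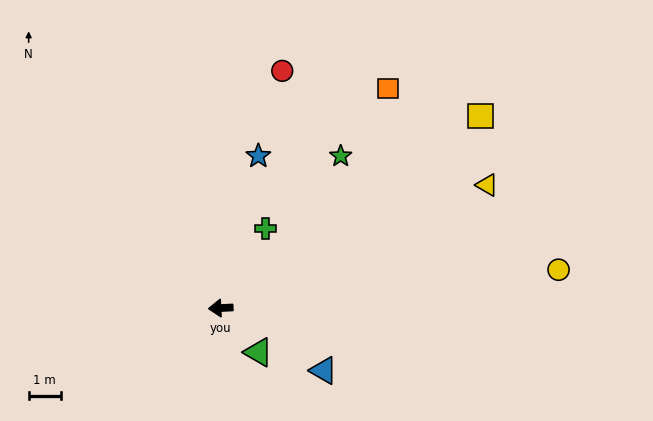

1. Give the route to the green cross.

turn right 122°, forward 2.8 m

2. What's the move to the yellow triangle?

turn right 158°, forward 9.1 m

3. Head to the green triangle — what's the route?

turn left 128°, forward 1.8 m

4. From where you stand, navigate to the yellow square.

turn right 146°, forward 10.0 m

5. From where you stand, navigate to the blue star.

turn right 107°, forward 4.9 m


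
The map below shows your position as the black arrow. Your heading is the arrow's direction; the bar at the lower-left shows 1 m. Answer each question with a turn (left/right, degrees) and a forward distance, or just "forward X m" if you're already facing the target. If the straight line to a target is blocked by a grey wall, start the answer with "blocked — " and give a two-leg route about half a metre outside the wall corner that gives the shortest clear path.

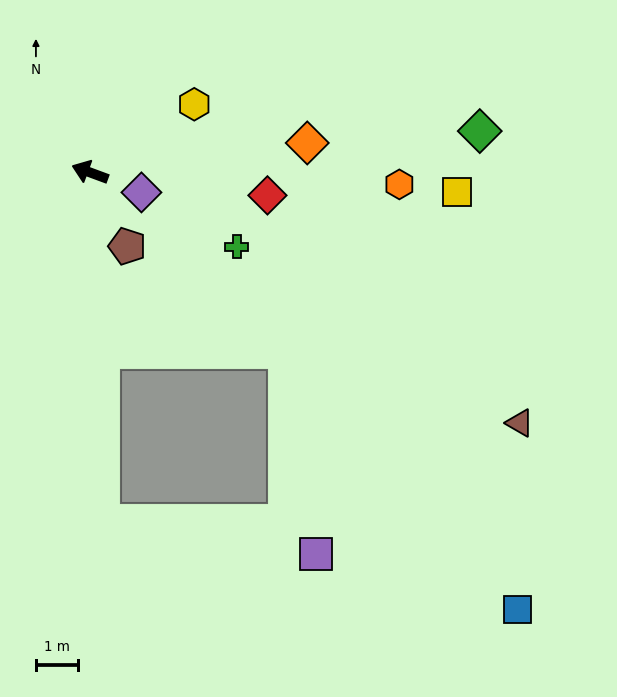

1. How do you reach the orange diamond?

turn right 152°, forward 5.2 m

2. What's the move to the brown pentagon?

turn left 137°, forward 2.0 m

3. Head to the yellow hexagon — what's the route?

turn right 127°, forward 3.0 m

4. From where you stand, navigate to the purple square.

blocked — turn left 112°, forward 8.4 m, then turn left 80°, forward 5.2 m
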